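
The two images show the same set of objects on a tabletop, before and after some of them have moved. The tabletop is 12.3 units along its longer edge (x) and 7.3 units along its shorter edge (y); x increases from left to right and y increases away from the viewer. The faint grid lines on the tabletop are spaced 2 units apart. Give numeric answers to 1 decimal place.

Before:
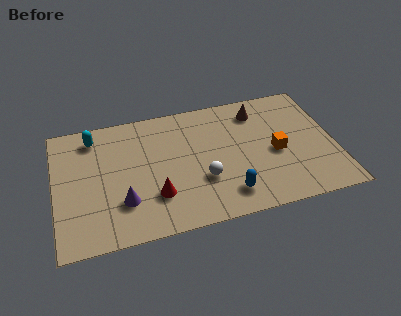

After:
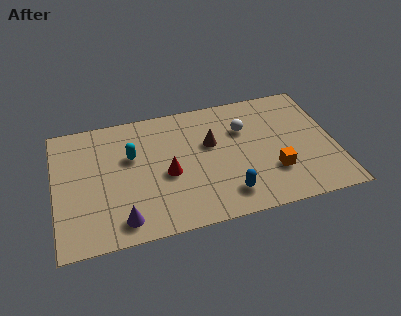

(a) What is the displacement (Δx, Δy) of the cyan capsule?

(1.6, -1.5)

The cyan capsule started near (1.8, 6.1) and ended near (3.4, 4.6).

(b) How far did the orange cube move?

1.1

From (9.7, 3.3) to (9.5, 2.2), the orange cube covered √(0.2² + 1.1²) ≈ 1.1 units.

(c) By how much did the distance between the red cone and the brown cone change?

-3.7

They were about 6.1 units apart before and 2.4 after — 3.7 units closer together.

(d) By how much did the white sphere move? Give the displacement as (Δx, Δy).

(2.0, 2.5)

The white sphere was at about (6.4, 2.5) and moved to about (8.4, 5.0).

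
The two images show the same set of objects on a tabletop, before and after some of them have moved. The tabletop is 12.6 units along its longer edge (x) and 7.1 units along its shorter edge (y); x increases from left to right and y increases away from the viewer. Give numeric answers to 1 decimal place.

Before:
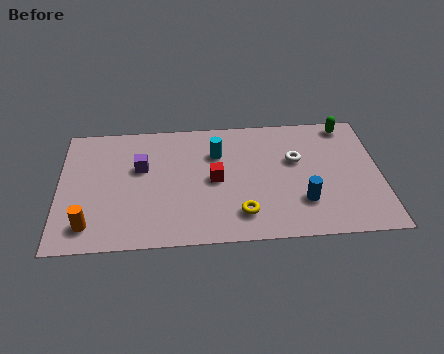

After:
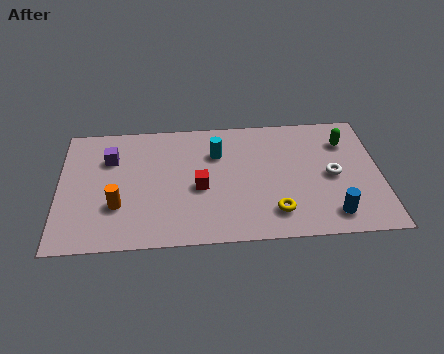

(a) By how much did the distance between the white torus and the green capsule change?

-0.8

Before: roughly 2.8 units apart; after: 2.0. That's 0.8 units closer together.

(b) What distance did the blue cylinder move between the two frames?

1.4

The blue cylinder was near (9.5, 2.0) before and (10.6, 1.2) after, so it travelled √(1.1² + 0.8²) ≈ 1.4 units.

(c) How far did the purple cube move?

1.3

The purple cube was near (3.2, 4.4) before and (2.0, 5.0) after, so it travelled √(1.2² + 0.6²) ≈ 1.3 units.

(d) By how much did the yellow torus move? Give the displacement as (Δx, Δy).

(1.3, 0.0)

The yellow torus started near (7.1, 1.5) and ended near (8.4, 1.5).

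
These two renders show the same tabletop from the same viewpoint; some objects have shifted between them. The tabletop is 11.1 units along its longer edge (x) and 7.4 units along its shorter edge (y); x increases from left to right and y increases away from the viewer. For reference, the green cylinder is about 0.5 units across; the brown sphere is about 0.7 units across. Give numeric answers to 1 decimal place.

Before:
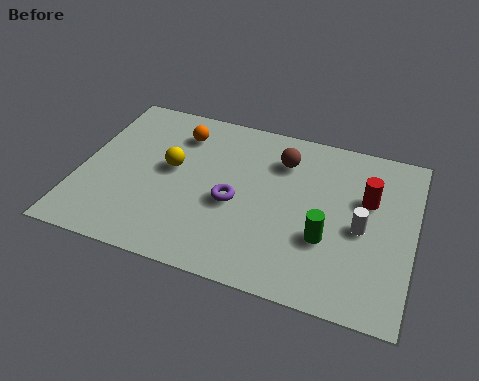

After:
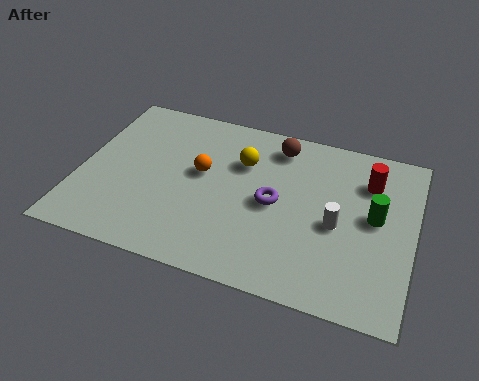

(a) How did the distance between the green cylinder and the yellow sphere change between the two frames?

-0.9

They were about 5.5 units apart before and 4.6 after — 0.9 units closer together.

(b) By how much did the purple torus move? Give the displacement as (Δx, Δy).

(1.3, 0.4)

The purple torus started near (5.2, 3.2) and ended near (6.5, 3.6).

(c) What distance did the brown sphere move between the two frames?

0.6

The brown sphere was near (6.6, 5.6) before and (6.4, 6.2) after, so it travelled √(0.2² + 0.6²) ≈ 0.6 units.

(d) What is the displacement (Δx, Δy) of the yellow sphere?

(2.3, 1.0)

The yellow sphere started near (3.0, 4.1) and ended near (5.3, 5.1).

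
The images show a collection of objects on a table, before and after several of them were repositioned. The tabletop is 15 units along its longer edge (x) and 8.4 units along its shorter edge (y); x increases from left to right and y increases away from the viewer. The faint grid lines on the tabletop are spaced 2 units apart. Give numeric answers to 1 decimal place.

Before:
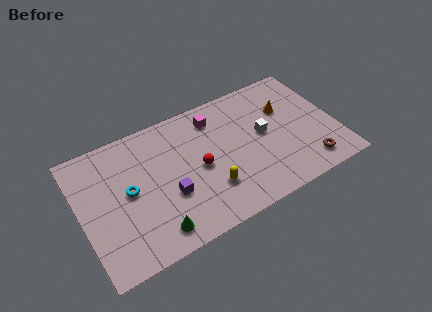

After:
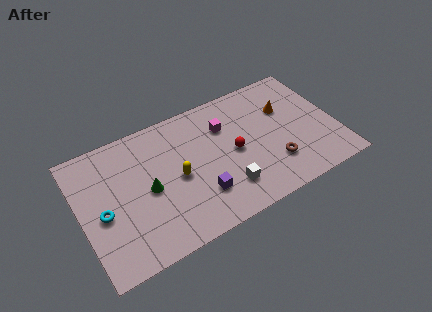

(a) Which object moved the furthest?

the white cube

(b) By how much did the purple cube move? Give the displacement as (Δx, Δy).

(1.7, -0.8)

From the two frames, the purple cube sits at roughly (5.0, 3.1) before and (6.7, 2.3) after.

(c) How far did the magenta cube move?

0.9

The magenta cube was near (8.2, 6.8) before and (8.7, 6.0) after, so it travelled √(0.5² + 0.8²) ≈ 0.9 units.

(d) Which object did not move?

the orange cone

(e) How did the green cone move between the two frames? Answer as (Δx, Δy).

(0.0, 2.7)

The green cone started near (3.9, 1.3) and ended near (3.9, 4.0).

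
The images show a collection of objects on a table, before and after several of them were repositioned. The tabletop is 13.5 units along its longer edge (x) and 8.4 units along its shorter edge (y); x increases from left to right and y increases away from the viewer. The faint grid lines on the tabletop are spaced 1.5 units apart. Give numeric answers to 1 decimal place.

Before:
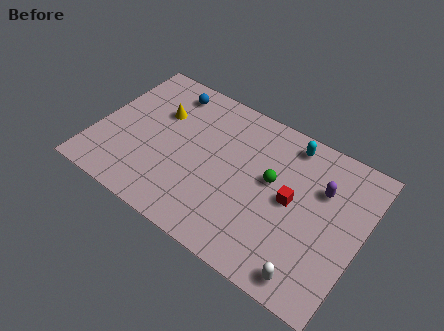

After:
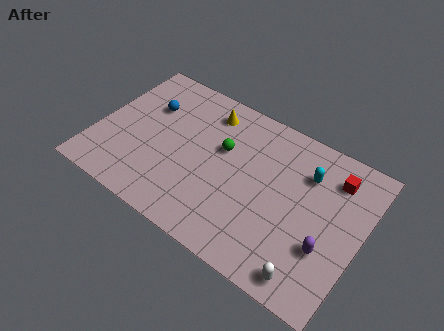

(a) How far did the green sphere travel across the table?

2.6

The green sphere moved from about (8.9, 4.8) to (6.3, 5.2), a distance of √(2.6² + 0.4²) ≈ 2.6.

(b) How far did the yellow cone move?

2.6

The yellow cone was near (2.9, 5.6) before and (5.2, 6.9) after, so it travelled √(2.3² + 1.3²) ≈ 2.6 units.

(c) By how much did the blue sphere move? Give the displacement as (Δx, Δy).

(-0.8, -1.4)

The blue sphere was at about (3.1, 7.1) and moved to about (2.3, 5.7).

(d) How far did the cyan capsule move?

1.6

The cyan capsule moved from about (9.4, 7.3) to (10.5, 6.1), a distance of √(1.1² + 1.2²) ≈ 1.6.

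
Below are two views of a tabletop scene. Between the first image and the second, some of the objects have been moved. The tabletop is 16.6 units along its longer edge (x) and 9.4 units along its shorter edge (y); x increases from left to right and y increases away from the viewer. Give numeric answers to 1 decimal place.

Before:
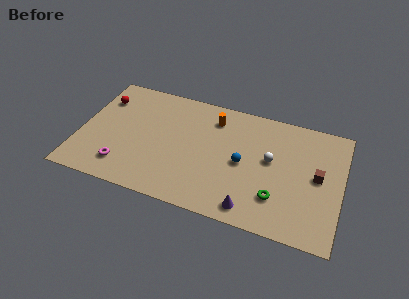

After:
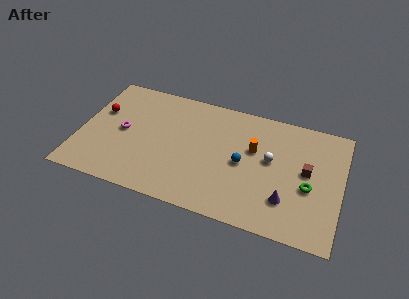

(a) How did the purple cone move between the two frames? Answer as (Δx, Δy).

(2.1, 1.3)

The purple cone was at about (11.2, 1.2) and moved to about (13.3, 2.5).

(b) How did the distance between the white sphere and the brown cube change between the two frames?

-0.7

They were about 3.0 units apart before and 2.3 after — 0.7 units closer together.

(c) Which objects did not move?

the white sphere and the blue sphere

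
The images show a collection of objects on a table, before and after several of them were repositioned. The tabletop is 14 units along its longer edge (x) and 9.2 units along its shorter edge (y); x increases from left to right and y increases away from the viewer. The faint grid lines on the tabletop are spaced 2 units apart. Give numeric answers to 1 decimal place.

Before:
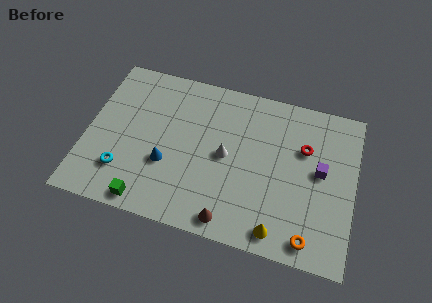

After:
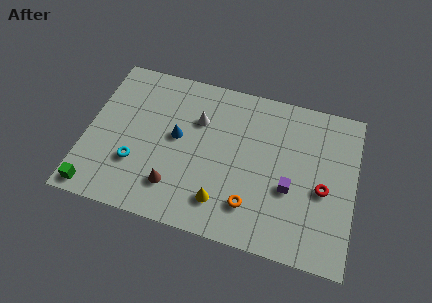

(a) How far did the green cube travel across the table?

2.7

The green cube was near (3.5, 0.9) before and (0.8, 0.9) after, so it travelled √(2.7² + 0.0²) ≈ 2.7 units.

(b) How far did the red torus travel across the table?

2.4

From (11.3, 6.1) to (12.4, 4.0), the red torus covered √(1.1² + 2.1²) ≈ 2.4 units.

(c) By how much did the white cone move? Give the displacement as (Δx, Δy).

(-1.6, 1.7)

From the two frames, the white cone sits at roughly (7.3, 4.6) before and (5.7, 6.3) after.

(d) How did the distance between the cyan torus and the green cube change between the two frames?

+0.8

The distance was about 2.0 in the first image and 2.8 in the second, so they moved 0.8 units further apart.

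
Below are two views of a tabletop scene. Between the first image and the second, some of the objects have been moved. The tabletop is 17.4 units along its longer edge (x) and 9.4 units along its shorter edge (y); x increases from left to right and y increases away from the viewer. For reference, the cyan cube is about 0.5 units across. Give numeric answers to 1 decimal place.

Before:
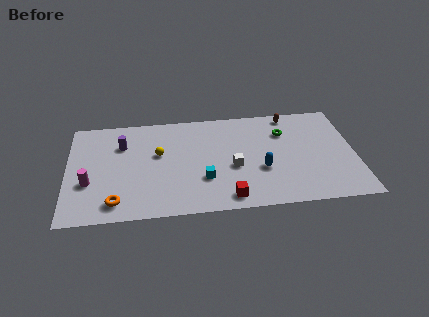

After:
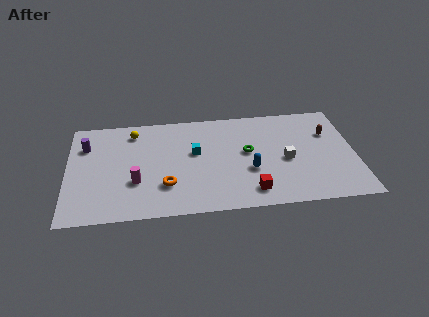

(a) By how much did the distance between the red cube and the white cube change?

+0.7

The distance was about 2.7 in the first image and 3.4 in the second, so they moved 0.7 units further apart.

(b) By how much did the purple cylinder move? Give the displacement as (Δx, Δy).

(-2.2, 0.1)

From the two frames, the purple cylinder sits at roughly (3.3, 6.7) before and (1.1, 6.8) after.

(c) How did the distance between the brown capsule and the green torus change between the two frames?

+3.5

Before: roughly 1.6 units apart; after: 5.1. That's 3.5 units further apart.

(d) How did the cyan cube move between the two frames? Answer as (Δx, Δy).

(-0.5, 2.5)

The cyan cube was at about (8.2, 3.0) and moved to about (7.7, 5.5).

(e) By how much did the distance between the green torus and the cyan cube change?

-3.1

They were about 6.3 units apart before and 3.2 after — 3.1 units closer together.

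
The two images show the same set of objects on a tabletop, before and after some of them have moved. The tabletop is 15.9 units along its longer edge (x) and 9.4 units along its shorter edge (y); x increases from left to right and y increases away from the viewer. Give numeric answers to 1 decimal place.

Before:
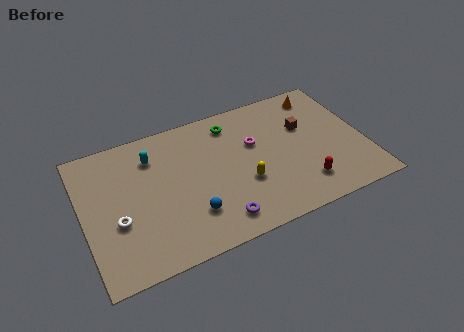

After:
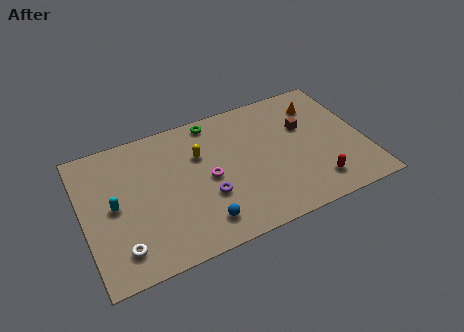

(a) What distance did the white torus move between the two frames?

1.8

The white torus was near (1.8, 3.6) before and (1.8, 1.8) after, so it travelled √(0.0² + 1.8²) ≈ 1.8 units.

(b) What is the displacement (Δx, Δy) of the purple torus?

(-0.4, 1.8)

The purple torus started near (7.2, 1.5) and ended near (6.8, 3.3).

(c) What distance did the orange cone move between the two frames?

0.7

The orange cone moved from about (13.9, 8.0) to (13.7, 7.3), a distance of √(0.2² + 0.7²) ≈ 0.7.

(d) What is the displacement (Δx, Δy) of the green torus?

(-1.0, 0.6)

The green torus started near (8.7, 7.8) and ended near (7.7, 8.4).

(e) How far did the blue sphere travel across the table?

0.9

From (5.8, 2.5) to (6.3, 1.7), the blue sphere covered √(0.5² + 0.8²) ≈ 0.9 units.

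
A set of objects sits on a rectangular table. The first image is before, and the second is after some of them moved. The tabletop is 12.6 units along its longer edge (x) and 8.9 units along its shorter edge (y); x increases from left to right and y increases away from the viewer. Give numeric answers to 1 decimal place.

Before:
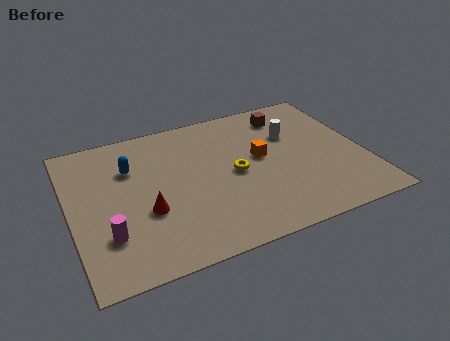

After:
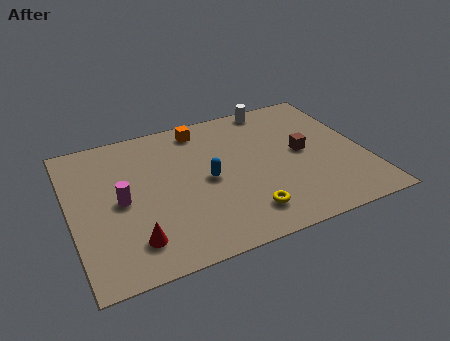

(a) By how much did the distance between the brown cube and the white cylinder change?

+2.2

The distance was about 1.4 in the first image and 3.6 in the second, so they moved 2.2 units further apart.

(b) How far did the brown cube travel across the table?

2.7

From (9.7, 7.3) to (10.0, 4.6), the brown cube covered √(0.3² + 2.7²) ≈ 2.7 units.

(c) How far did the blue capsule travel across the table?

3.6

The blue capsule was near (2.7, 6.2) before and (5.8, 4.3) after, so it travelled √(3.1² + 1.9²) ≈ 3.6 units.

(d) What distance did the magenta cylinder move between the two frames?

1.9

From (1.4, 2.5) to (2.1, 4.3), the magenta cylinder covered √(0.7² + 1.8²) ≈ 1.9 units.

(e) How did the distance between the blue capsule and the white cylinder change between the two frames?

-1.9

The distance was about 7.0 in the first image and 5.1 in the second, so they moved 1.9 units closer together.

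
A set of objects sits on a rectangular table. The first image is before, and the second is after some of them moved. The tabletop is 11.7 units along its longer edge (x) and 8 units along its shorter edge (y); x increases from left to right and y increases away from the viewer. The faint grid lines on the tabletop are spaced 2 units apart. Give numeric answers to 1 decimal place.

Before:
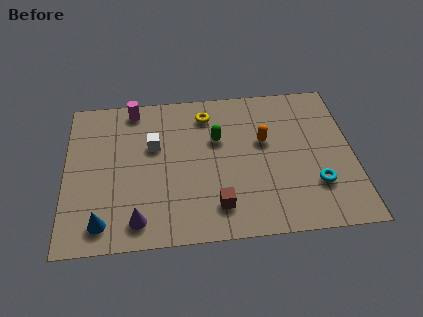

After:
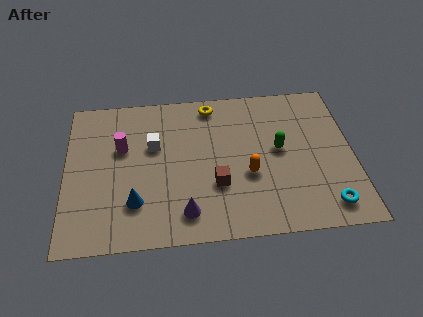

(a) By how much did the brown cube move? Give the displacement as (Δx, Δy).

(0.0, 1.1)

The brown cube was at about (6.1, 1.6) and moved to about (6.1, 2.7).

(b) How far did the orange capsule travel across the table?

1.8

The orange capsule was near (8.1, 4.8) before and (7.4, 3.1) after, so it travelled √(0.7² + 1.7²) ≈ 1.8 units.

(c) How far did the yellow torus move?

0.5

From (5.8, 6.5) to (6.0, 7.0), the yellow torus covered √(0.2² + 0.5²) ≈ 0.5 units.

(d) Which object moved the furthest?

the green capsule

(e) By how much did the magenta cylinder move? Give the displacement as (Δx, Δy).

(-0.5, -2.1)

The magenta cylinder was at about (2.8, 7.1) and moved to about (2.3, 5.0).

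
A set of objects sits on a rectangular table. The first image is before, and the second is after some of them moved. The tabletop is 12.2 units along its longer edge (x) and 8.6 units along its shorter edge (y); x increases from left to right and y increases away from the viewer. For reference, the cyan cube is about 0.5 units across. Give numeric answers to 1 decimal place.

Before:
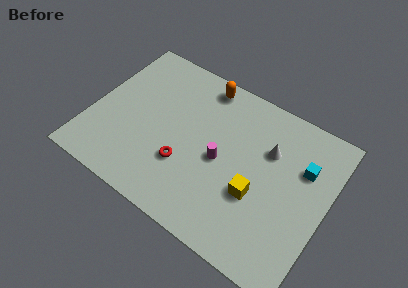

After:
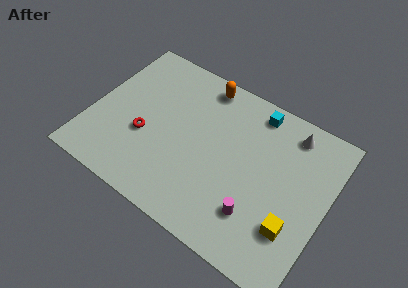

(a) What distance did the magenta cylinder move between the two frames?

2.8

The magenta cylinder moved from about (6.8, 4.0) to (9.0, 2.2), a distance of √(2.2² + 1.8²) ≈ 2.8.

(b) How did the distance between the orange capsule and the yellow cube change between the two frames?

+1.9

The distance was about 5.7 in the first image and 7.6 in the second, so they moved 1.9 units further apart.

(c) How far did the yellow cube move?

2.1

The yellow cube was near (8.8, 3.2) before and (10.8, 2.5) after, so it travelled √(2.0² + 0.7²) ≈ 2.1 units.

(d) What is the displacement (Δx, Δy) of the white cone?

(0.9, 1.5)

The white cone was at about (9.0, 5.8) and moved to about (9.9, 7.3).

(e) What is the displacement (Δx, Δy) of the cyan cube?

(-2.8, 1.7)

The cyan cube was at about (10.8, 5.8) and moved to about (8.0, 7.5).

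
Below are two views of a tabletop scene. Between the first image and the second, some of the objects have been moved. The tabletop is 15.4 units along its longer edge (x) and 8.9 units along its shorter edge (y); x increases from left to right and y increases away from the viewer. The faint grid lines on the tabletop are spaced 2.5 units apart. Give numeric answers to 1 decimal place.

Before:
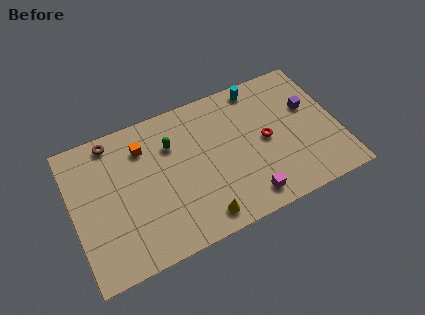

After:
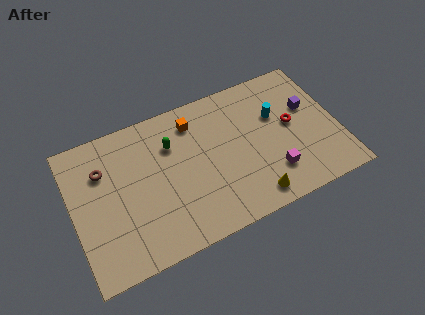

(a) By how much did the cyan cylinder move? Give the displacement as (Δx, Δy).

(0.8, -2.2)

From the two frames, the cyan cylinder sits at roughly (11.2, 7.9) before and (12.0, 5.7) after.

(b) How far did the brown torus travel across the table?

1.7

The brown torus moved from about (2.6, 7.9) to (1.9, 6.3), a distance of √(0.7² + 1.6²) ≈ 1.7.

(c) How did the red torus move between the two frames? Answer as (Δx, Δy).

(1.6, 0.4)

The red torus was at about (11.2, 4.4) and moved to about (12.8, 4.8).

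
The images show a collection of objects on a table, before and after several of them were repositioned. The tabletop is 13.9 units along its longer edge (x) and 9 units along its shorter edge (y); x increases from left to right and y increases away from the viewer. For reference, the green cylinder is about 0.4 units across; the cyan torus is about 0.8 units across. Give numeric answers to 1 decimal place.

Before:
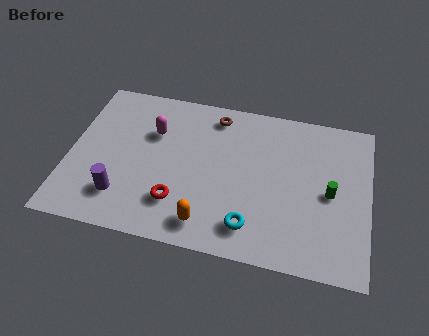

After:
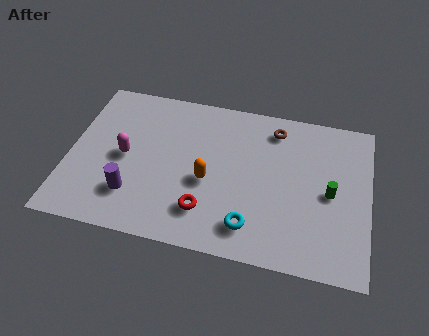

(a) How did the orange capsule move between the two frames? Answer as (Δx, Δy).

(-0.1, 2.4)

The orange capsule started near (6.6, 1.4) and ended near (6.5, 3.8).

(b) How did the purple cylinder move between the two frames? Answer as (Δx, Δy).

(0.5, 0.2)

The purple cylinder was at about (2.6, 2.1) and moved to about (3.1, 2.3).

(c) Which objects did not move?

the green cylinder and the cyan torus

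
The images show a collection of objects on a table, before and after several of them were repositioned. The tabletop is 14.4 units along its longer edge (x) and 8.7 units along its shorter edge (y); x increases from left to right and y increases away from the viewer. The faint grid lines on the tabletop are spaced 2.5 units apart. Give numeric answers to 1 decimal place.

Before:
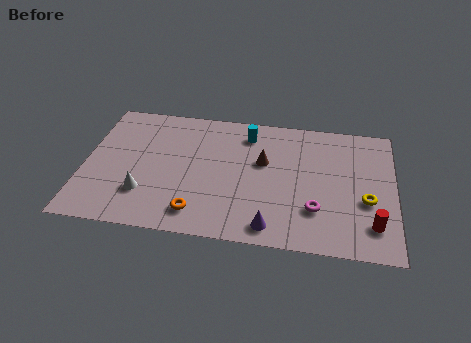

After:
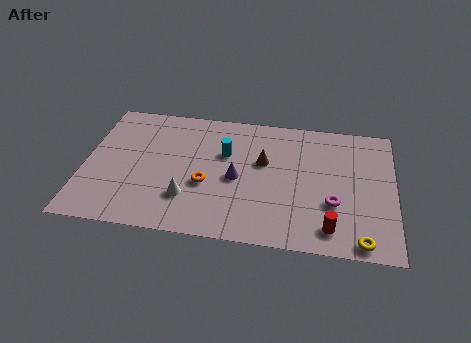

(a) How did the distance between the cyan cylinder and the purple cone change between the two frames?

-4.4

They were about 6.1 units apart before and 1.7 after — 4.4 units closer together.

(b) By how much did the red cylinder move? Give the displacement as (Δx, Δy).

(-1.9, -0.5)

The red cylinder started near (13.4, 1.9) and ended near (11.5, 1.4).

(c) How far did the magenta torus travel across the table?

0.9

The magenta torus was near (10.8, 2.5) before and (11.6, 3.0) after, so it travelled √(0.8² + 0.5²) ≈ 0.9 units.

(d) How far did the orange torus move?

1.9

The orange torus moved from about (5.4, 1.5) to (5.7, 3.4), a distance of √(0.3² + 1.9²) ≈ 1.9.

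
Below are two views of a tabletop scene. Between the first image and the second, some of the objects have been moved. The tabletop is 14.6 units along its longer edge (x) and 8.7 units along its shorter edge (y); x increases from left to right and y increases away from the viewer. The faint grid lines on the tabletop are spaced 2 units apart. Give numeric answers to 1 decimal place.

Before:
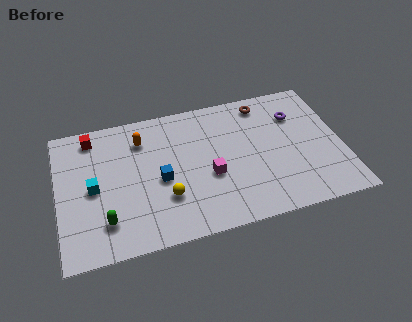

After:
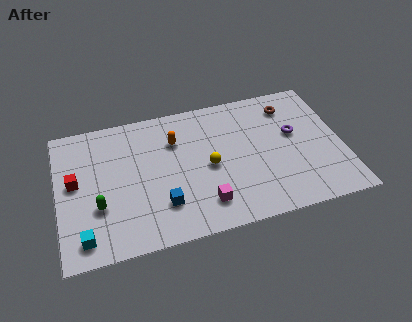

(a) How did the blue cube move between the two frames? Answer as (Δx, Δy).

(0.0, -1.6)

The blue cube was at about (5.2, 3.9) and moved to about (5.2, 2.3).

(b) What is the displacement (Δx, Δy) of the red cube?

(-1.0, -2.7)

From the two frames, the red cube sits at roughly (1.9, 7.5) before and (0.9, 4.8) after.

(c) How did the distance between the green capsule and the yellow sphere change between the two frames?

+2.6

The distance was about 3.2 in the first image and 5.8 in the second, so they moved 2.6 units further apart.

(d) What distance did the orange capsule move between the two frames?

1.8

The orange capsule was near (4.4, 6.7) before and (6.1, 6.2) after, so it travelled √(1.7² + 0.5²) ≈ 1.8 units.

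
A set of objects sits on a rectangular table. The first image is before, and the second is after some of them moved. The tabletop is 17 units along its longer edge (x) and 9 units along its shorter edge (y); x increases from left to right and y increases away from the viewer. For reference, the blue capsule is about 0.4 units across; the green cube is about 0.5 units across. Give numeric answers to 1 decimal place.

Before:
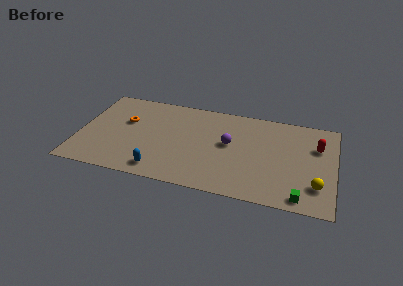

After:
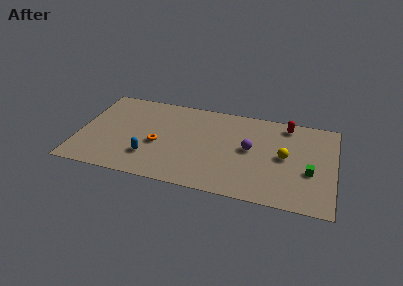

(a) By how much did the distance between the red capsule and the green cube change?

-0.6

Before: roughly 5.2 units apart; after: 4.6. That's 0.6 units closer together.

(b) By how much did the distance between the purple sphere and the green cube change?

-2.1

Before: roughly 6.3 units apart; after: 4.2. That's 2.1 units closer together.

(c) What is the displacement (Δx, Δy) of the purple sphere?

(1.4, -0.2)

From the two frames, the purple sphere sits at roughly (10.0, 5.0) before and (11.4, 4.8) after.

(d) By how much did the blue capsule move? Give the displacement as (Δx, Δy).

(-0.8, 1.1)

The blue capsule started near (5.6, 1.3) and ended near (4.8, 2.4).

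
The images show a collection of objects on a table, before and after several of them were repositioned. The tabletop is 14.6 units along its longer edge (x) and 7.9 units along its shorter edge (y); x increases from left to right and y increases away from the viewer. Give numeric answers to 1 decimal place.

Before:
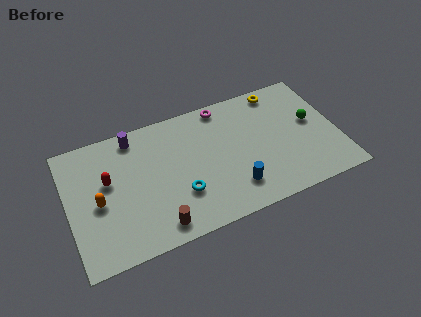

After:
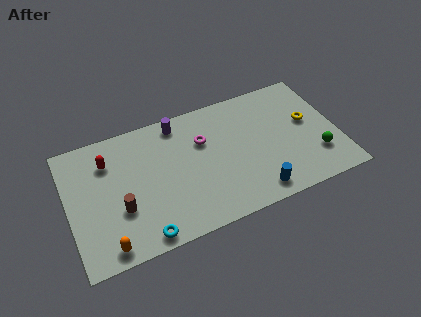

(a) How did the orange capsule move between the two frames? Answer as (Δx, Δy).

(0.2, -2.7)

From the two frames, the orange capsule sits at roughly (1.6, 3.6) before and (1.8, 0.9) after.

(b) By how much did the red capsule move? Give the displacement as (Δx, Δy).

(0.1, 1.2)

From the two frames, the red capsule sits at roughly (2.2, 4.7) before and (2.3, 5.9) after.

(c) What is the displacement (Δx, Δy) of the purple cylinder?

(2.4, 0.0)

The purple cylinder was at about (3.8, 6.9) and moved to about (6.2, 6.9).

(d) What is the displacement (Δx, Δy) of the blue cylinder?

(1.1, -0.7)

The blue cylinder was at about (8.7, 1.8) and moved to about (9.8, 1.1).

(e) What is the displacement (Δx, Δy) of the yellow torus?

(1.3, -2.5)

The yellow torus was at about (11.8, 7.0) and moved to about (13.1, 4.5).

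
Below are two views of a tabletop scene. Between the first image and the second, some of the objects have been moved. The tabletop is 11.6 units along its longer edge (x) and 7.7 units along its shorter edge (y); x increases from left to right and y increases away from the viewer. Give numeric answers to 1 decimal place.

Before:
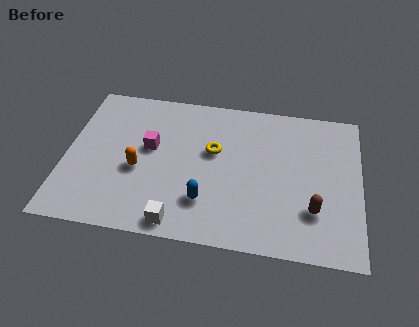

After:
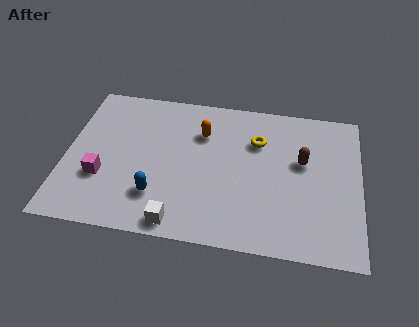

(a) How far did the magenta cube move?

2.5

The magenta cube was near (3.3, 4.4) before and (1.5, 2.6) after, so it travelled √(1.8² + 1.8²) ≈ 2.5 units.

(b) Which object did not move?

the white cube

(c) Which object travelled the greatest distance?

the orange capsule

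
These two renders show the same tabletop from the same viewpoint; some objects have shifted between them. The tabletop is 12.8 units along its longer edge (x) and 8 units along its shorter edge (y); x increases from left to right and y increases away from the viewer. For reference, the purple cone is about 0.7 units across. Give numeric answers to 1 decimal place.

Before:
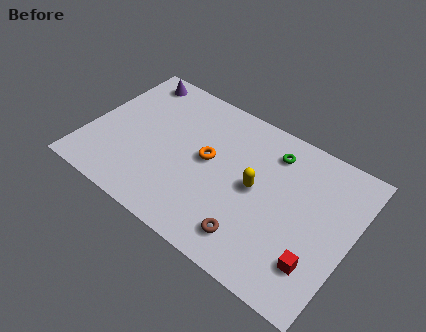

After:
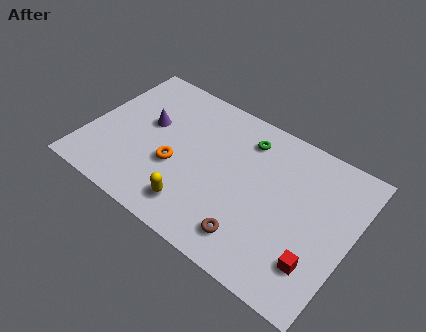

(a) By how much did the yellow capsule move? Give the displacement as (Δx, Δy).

(-2.5, -2.6)

From the two frames, the yellow capsule sits at roughly (8.2, 4.1) before and (5.7, 1.5) after.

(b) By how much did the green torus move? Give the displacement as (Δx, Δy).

(-1.3, 0.0)

From the two frames, the green torus sits at roughly (8.6, 6.4) before and (7.3, 6.4) after.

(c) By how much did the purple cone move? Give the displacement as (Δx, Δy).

(1.2, -2.3)

From the two frames, the purple cone sits at roughly (1.5, 7.0) before and (2.7, 4.7) after.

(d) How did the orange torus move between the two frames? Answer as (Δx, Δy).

(-1.4, -1.2)

From the two frames, the orange torus sits at roughly (5.8, 4.3) before and (4.4, 3.1) after.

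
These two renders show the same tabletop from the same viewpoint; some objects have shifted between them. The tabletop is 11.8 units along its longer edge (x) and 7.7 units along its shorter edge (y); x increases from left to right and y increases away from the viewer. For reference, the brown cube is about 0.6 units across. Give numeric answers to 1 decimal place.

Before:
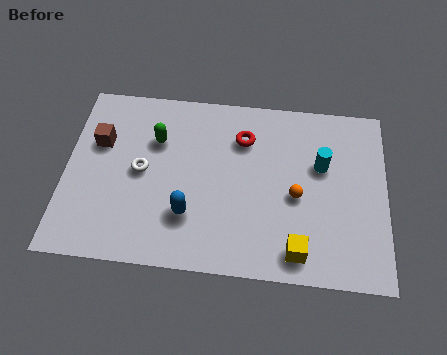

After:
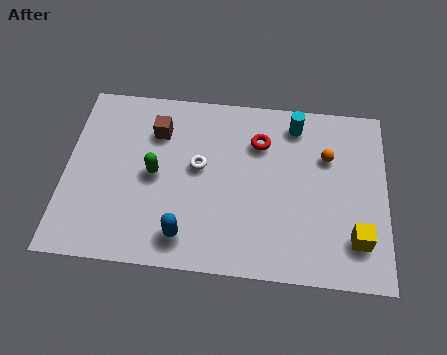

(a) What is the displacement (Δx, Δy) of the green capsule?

(0.0, -1.5)

The green capsule started near (3.3, 5.3) and ended near (3.3, 3.8).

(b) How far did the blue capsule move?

0.9

The blue capsule was near (4.6, 2.2) before and (4.5, 1.3) after, so it travelled √(0.1² + 0.9²) ≈ 0.9 units.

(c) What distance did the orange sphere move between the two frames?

2.1

The orange sphere moved from about (8.5, 3.4) to (9.6, 5.2), a distance of √(1.1² + 1.8²) ≈ 2.1.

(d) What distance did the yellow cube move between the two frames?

2.2

The yellow cube was near (8.6, 1.1) before and (10.7, 1.8) after, so it travelled √(2.1² + 0.7²) ≈ 2.2 units.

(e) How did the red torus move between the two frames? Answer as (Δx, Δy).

(0.6, -0.1)

From the two frames, the red torus sits at roughly (6.5, 5.7) before and (7.1, 5.6) after.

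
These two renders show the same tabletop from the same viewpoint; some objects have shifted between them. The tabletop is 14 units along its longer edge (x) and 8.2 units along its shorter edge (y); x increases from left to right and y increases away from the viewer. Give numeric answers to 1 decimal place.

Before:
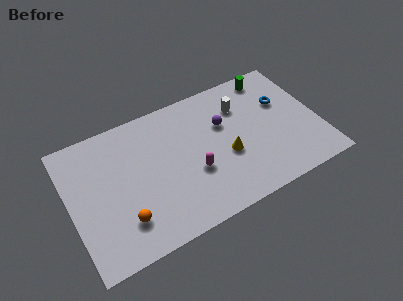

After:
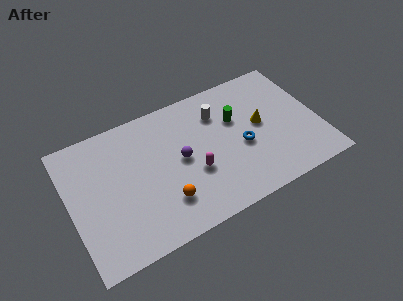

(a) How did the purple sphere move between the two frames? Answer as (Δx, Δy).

(-2.6, -1.1)

From the two frames, the purple sphere sits at roughly (8.8, 5.3) before and (6.2, 4.2) after.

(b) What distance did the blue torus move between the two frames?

3.2

From (12.2, 5.3) to (9.6, 3.5), the blue torus covered √(2.6² + 1.8²) ≈ 3.2 units.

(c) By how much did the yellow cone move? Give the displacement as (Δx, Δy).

(2.1, 1.1)

From the two frames, the yellow cone sits at roughly (8.7, 3.3) before and (10.8, 4.4) after.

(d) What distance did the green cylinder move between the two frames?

3.0

The green cylinder was near (11.8, 7.2) before and (9.5, 5.3) after, so it travelled √(2.3² + 1.9²) ≈ 3.0 units.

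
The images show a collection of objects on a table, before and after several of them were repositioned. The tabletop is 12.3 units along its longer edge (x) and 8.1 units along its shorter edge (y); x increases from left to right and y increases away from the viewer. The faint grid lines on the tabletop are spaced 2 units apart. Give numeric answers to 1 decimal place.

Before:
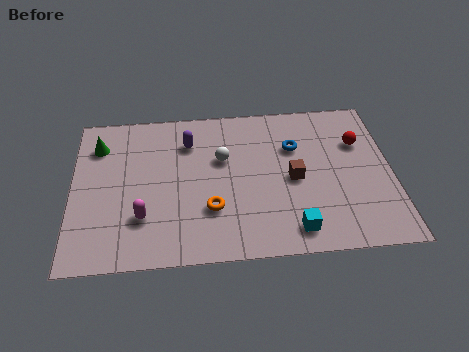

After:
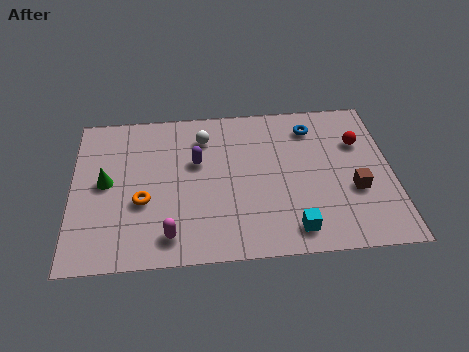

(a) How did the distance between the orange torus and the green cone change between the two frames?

-3.9

Before: roughly 5.7 units apart; after: 1.8. That's 3.9 units closer together.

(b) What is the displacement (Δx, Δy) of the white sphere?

(-0.7, 1.2)

From the two frames, the white sphere sits at roughly (5.8, 5.1) before and (5.1, 6.3) after.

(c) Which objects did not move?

the cyan cube and the red sphere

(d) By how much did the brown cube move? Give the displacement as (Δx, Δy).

(2.3, -0.8)

From the two frames, the brown cube sits at roughly (8.5, 3.8) before and (10.8, 3.0) after.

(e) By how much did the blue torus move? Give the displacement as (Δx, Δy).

(0.7, 1.0)

The blue torus started near (8.6, 5.5) and ended near (9.3, 6.5).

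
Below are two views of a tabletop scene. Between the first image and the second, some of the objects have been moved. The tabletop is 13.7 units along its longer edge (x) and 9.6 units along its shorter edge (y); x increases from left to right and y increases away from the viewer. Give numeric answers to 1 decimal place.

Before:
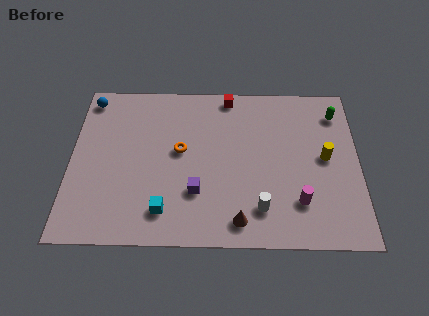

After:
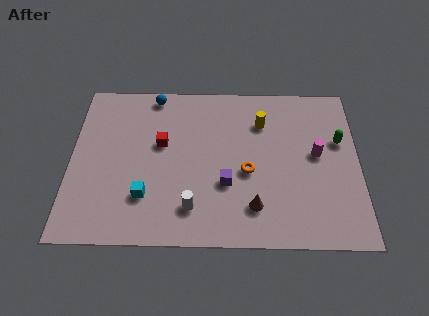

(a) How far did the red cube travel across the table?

4.4

The red cube was near (7.5, 8.7) before and (4.3, 5.7) after, so it travelled √(3.2² + 3.0²) ≈ 4.4 units.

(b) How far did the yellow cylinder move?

3.7

From (12.1, 5.0) to (9.1, 7.1), the yellow cylinder covered √(3.0² + 2.1²) ≈ 3.7 units.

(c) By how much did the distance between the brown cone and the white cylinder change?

+1.7

The distance was about 1.2 in the first image and 2.9 in the second, so they moved 1.7 units further apart.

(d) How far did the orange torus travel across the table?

3.4

The orange torus moved from about (5.2, 5.3) to (8.4, 4.1), a distance of √(3.2² + 1.2²) ≈ 3.4.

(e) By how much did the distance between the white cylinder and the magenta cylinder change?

+4.9

The distance was about 1.8 in the first image and 6.7 in the second, so they moved 4.9 units further apart.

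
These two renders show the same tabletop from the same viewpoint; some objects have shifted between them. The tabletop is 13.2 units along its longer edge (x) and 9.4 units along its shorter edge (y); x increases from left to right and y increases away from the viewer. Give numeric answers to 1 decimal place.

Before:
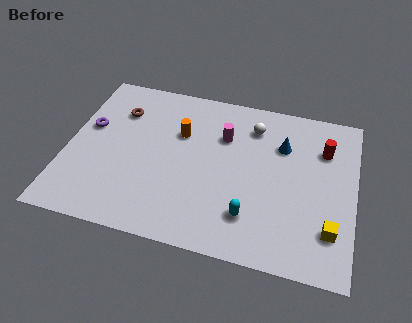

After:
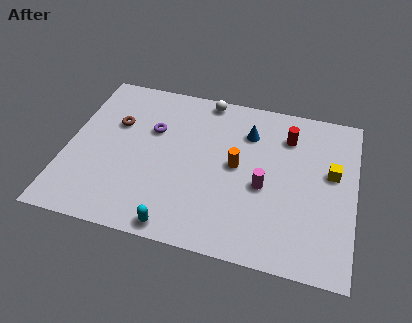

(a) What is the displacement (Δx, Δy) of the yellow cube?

(-0.1, 3.2)

The yellow cube was at about (12.2, 2.3) and moved to about (12.1, 5.5).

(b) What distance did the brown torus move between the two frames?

0.8

From (2.2, 6.9) to (2.1, 6.1), the brown torus covered √(0.1² + 0.8²) ≈ 0.8 units.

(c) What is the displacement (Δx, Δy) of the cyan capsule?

(-3.2, -1.4)

From the two frames, the cyan capsule sits at roughly (8.6, 2.2) before and (5.4, 0.8) after.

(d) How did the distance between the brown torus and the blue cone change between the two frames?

-1.4

Before: roughly 7.6 units apart; after: 6.2. That's 1.4 units closer together.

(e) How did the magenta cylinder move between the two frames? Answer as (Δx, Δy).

(2.0, -2.5)

The magenta cylinder started near (7.1, 6.5) and ended near (9.1, 4.0).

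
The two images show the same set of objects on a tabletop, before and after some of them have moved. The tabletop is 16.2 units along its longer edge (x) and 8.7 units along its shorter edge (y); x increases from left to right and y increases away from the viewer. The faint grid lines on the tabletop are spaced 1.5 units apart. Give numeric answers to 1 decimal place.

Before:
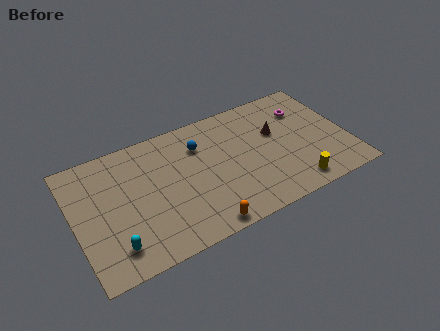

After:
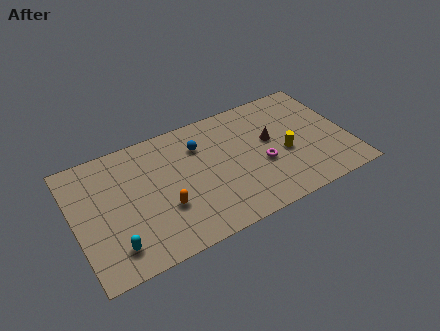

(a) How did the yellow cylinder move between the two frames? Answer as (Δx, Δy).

(-0.2, 2.5)

The yellow cylinder was at about (12.6, 1.2) and moved to about (12.4, 3.7).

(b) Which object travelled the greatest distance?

the magenta torus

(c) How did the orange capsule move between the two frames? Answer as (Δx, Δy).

(-1.9, 2.2)

The orange capsule was at about (7.0, 0.8) and moved to about (5.1, 3.0).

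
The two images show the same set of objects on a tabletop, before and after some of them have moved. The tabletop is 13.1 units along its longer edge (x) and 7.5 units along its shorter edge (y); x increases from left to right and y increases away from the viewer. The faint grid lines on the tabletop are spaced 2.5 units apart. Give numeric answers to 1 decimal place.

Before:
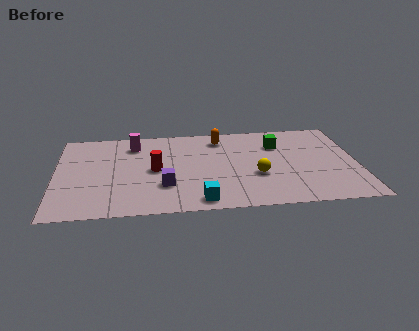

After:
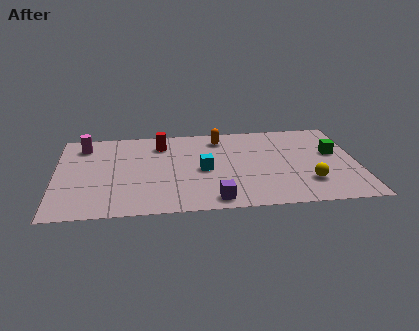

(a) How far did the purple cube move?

2.5

The purple cube was near (4.7, 2.3) before and (6.8, 0.9) after, so it travelled √(2.1² + 1.4²) ≈ 2.5 units.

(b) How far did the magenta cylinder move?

2.2

The magenta cylinder moved from about (3.4, 6.0) to (1.2, 6.1), a distance of √(2.2² + 0.1²) ≈ 2.2.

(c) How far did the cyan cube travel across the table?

2.6

The cyan cube was near (6.2, 0.9) before and (6.4, 3.5) after, so it travelled √(0.2² + 2.6²) ≈ 2.6 units.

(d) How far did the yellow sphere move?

2.3

The yellow sphere moved from about (8.7, 2.8) to (10.9, 2.0), a distance of √(2.2² + 0.8²) ≈ 2.3.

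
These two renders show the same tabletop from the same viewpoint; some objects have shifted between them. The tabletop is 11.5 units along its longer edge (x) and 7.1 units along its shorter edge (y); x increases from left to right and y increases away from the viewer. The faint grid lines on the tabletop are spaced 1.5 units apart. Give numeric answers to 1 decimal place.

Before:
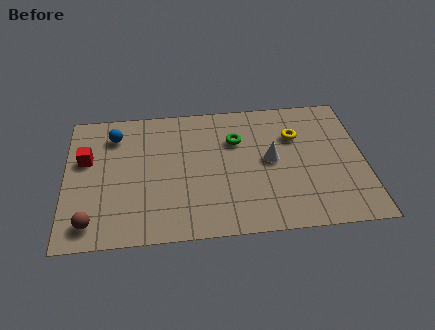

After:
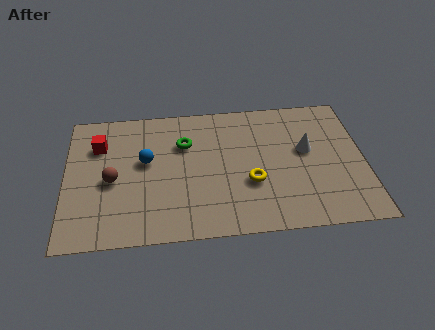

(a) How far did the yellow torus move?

2.9

The yellow torus was near (8.9, 4.9) before and (7.1, 2.6) after, so it travelled √(1.8² + 2.3²) ≈ 2.9 units.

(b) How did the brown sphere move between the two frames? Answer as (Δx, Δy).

(0.8, 2.1)

The brown sphere was at about (1.0, 1.1) and moved to about (1.8, 3.2).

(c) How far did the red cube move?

0.9

The red cube was near (0.8, 4.4) before and (1.3, 5.1) after, so it travelled √(0.5² + 0.7²) ≈ 0.9 units.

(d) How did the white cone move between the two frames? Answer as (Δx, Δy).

(1.4, 0.4)

The white cone was at about (7.9, 3.7) and moved to about (9.3, 4.1).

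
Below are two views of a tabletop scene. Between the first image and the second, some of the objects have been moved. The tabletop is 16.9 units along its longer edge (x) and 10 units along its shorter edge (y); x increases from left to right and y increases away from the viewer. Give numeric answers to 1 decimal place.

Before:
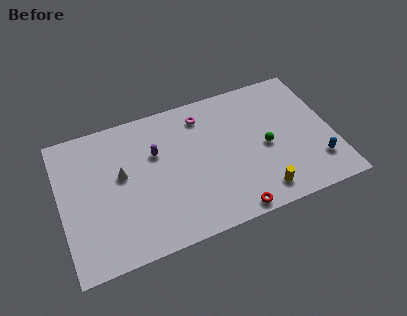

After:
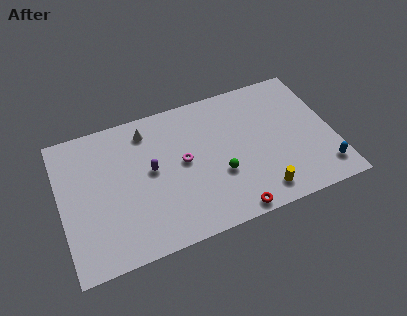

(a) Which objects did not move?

the red torus and the yellow cylinder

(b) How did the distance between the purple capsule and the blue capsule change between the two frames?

+0.5

Before: roughly 10.5 units apart; after: 11.0. That's 0.5 units further apart.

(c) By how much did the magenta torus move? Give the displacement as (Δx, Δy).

(-1.5, -2.9)

The magenta torus was at about (9.1, 8.2) and moved to about (7.6, 5.3).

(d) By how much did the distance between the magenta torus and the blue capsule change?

+0.3

They were about 8.8 units apart before and 9.1 after — 0.3 units further apart.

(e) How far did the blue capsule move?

0.7

The blue capsule moved from about (15.7, 2.4) to (16.0, 1.8), a distance of √(0.3² + 0.6²) ≈ 0.7.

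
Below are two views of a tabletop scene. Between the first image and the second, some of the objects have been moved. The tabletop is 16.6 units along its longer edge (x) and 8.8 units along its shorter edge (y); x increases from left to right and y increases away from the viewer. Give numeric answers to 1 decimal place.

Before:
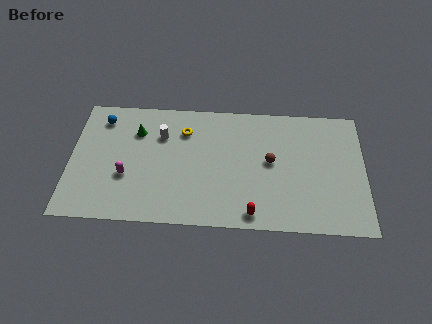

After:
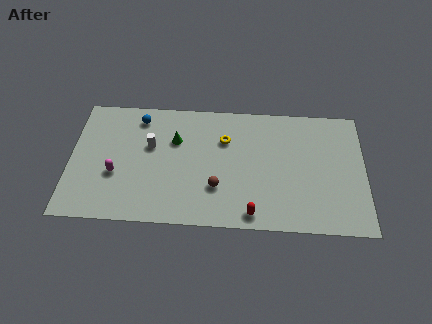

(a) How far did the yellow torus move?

2.4

From (6.4, 6.6) to (8.7, 6.1), the yellow torus covered √(2.3² + 0.5²) ≈ 2.4 units.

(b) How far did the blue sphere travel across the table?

2.1

The blue sphere moved from about (1.7, 7.2) to (3.8, 7.4), a distance of √(2.1² + 0.2²) ≈ 2.1.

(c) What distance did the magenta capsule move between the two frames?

0.6

From (3.2, 3.2) to (2.6, 3.3), the magenta capsule covered √(0.6² + 0.1²) ≈ 0.6 units.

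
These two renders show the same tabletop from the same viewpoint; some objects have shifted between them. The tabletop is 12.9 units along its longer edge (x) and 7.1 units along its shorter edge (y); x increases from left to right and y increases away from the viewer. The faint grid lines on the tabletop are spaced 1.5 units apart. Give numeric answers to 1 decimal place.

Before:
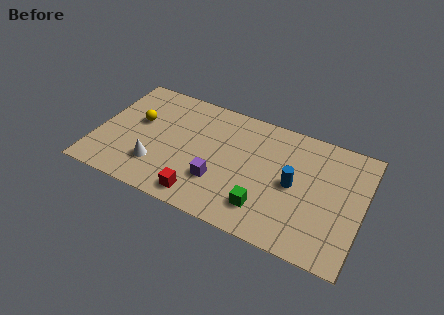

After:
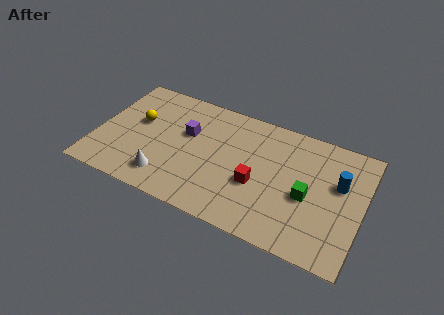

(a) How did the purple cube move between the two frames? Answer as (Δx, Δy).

(-1.8, 2.2)

From the two frames, the purple cube sits at roughly (6.1, 2.2) before and (4.3, 4.4) after.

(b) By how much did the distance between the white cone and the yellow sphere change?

+0.7

The distance was about 2.6 in the first image and 3.3 in the second, so they moved 0.7 units further apart.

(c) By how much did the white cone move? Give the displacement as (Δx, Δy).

(0.5, -0.5)

From the two frames, the white cone sits at roughly (3.1, 1.9) before and (3.6, 1.4) after.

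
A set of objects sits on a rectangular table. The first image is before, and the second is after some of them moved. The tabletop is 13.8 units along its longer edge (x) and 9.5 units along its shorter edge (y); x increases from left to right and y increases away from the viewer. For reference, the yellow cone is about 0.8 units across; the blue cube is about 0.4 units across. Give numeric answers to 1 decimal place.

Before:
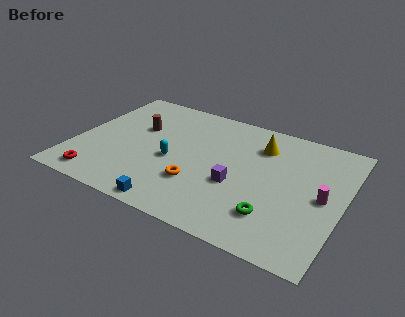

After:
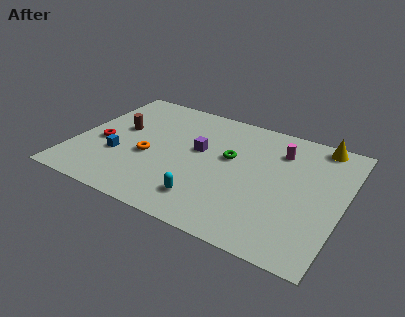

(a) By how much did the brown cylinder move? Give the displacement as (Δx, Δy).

(-0.9, -0.5)

The brown cylinder started near (3.0, 6.0) and ended near (2.1, 5.5).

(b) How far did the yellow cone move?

3.2

The yellow cone moved from about (9.3, 7.2) to (12.2, 8.6), a distance of √(2.9² + 1.4²) ≈ 3.2.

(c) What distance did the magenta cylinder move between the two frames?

3.6

The magenta cylinder was near (12.8, 4.6) before and (10.3, 7.2) after, so it travelled √(2.5² + 2.6²) ≈ 3.6 units.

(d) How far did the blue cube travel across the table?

4.1

The blue cube moved from about (5.7, 0.8) to (2.4, 3.3), a distance of √(3.3² + 2.5²) ≈ 4.1.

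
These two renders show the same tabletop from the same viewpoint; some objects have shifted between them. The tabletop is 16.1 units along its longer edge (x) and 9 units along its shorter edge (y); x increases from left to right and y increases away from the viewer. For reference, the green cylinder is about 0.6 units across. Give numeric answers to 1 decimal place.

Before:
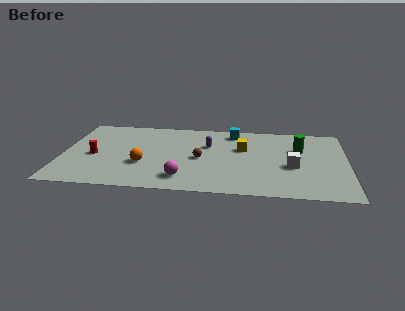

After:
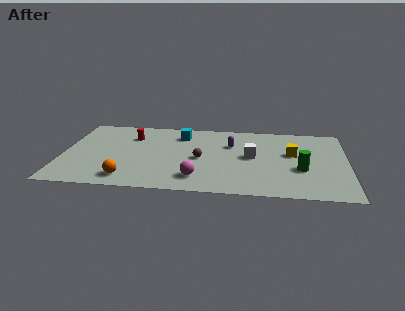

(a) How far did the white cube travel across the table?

2.5

The white cube moved from about (13.0, 3.7) to (10.7, 4.7), a distance of √(2.3² + 1.0²) ≈ 2.5.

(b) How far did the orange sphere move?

2.0

From (4.6, 3.2) to (3.8, 1.4), the orange sphere covered √(0.8² + 1.8²) ≈ 2.0 units.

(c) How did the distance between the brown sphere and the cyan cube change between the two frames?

-0.8

The distance was about 3.9 in the first image and 3.1 in the second, so they moved 0.8 units closer together.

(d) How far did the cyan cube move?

3.1

From (9.6, 7.7) to (6.6, 7.1), the cyan cube covered √(3.0² + 0.6²) ≈ 3.1 units.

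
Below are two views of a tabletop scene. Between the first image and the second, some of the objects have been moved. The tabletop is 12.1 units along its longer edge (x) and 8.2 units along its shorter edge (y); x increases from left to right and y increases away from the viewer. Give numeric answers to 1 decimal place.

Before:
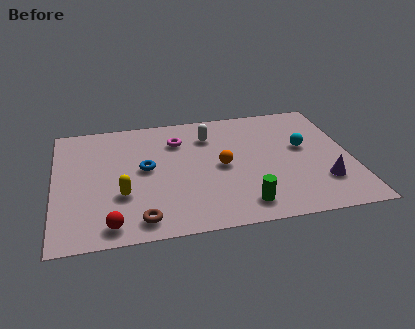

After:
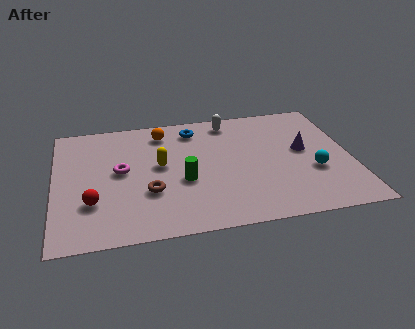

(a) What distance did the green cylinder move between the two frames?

3.0

The green cylinder was near (7.5, 1.3) before and (5.2, 3.3) after, so it travelled √(2.3² + 2.0²) ≈ 3.0 units.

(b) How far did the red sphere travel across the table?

1.7

The red sphere moved from about (2.2, 1.0) to (1.5, 2.5), a distance of √(0.7² + 1.5²) ≈ 1.7.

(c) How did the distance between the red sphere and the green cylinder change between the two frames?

-1.5

The distance was about 5.3 in the first image and 3.8 in the second, so they moved 1.5 units closer together.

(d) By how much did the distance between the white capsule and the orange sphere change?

+0.6

Before: roughly 2.2 units apart; after: 2.8. That's 0.6 units further apart.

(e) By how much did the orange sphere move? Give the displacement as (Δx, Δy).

(-2.3, 2.8)

From the two frames, the orange sphere sits at roughly (6.8, 4.0) before and (4.5, 6.8) after.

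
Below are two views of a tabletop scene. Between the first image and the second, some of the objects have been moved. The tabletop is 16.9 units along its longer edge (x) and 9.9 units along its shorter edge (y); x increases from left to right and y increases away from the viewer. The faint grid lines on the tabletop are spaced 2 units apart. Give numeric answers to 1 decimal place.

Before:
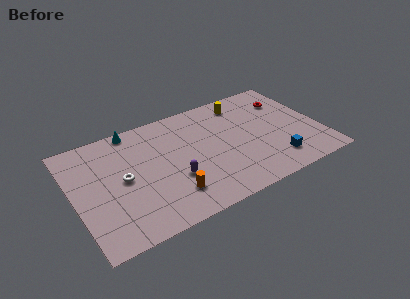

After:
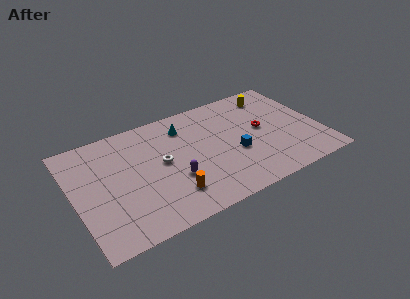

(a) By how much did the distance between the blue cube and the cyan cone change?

-6.5

The distance was about 11.4 in the first image and 4.9 in the second, so they moved 6.5 units closer together.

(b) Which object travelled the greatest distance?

the cyan cone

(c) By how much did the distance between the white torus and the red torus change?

-5.0

They were about 12.0 units apart before and 7.0 after — 5.0 units closer together.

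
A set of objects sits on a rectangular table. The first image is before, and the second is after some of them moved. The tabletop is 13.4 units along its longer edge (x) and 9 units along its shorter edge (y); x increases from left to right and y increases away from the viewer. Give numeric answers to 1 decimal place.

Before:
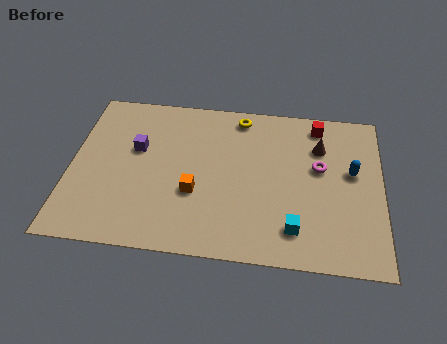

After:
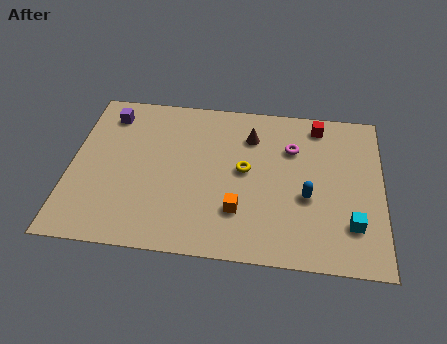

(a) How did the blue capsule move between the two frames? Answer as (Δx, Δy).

(-1.9, -1.6)

The blue capsule was at about (12.1, 5.2) and moved to about (10.2, 3.6).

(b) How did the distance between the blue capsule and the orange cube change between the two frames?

-3.9

They were about 7.0 units apart before and 3.1 after — 3.9 units closer together.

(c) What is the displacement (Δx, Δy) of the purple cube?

(-1.3, 1.9)

The purple cube started near (2.8, 5.5) and ended near (1.5, 7.4).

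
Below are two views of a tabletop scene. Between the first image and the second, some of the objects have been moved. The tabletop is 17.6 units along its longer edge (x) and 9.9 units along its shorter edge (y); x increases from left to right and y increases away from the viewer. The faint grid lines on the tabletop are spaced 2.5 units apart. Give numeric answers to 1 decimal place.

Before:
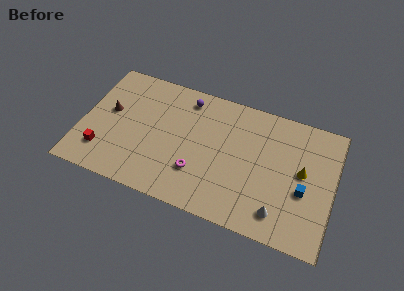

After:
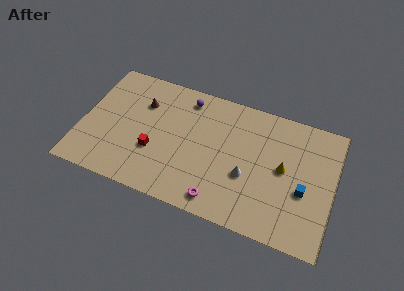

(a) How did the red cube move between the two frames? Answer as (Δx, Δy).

(3.5, 1.2)

The red cube was at about (1.7, 2.3) and moved to about (5.2, 3.5).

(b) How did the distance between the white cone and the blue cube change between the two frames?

+1.2

Before: roughly 2.7 units apart; after: 3.9. That's 1.2 units further apart.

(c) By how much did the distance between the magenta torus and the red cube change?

-1.3

They were about 6.6 units apart before and 5.3 after — 1.3 units closer together.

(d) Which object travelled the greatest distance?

the red cube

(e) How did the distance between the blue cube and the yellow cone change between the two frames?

+0.5

The distance was about 1.4 in the first image and 1.9 in the second, so they moved 0.5 units further apart.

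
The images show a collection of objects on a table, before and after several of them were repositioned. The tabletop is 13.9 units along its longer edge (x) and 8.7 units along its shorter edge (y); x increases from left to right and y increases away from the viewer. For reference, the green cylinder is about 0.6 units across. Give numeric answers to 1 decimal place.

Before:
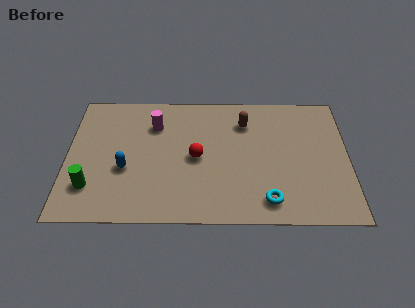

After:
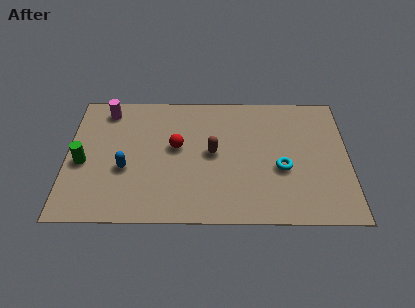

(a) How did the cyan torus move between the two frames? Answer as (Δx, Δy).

(0.7, 2.1)

The cyan torus was at about (9.9, 1.4) and moved to about (10.6, 3.5).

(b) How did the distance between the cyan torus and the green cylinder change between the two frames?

+1.1

The distance was about 8.7 in the first image and 9.8 in the second, so they moved 1.1 units further apart.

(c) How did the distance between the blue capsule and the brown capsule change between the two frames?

-2.3

Before: roughly 6.7 units apart; after: 4.4. That's 2.3 units closer together.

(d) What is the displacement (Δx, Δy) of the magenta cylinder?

(-2.4, 1.0)

The magenta cylinder started near (4.3, 6.4) and ended near (1.9, 7.4).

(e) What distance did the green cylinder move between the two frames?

1.6

From (1.2, 2.2) to (0.8, 3.8), the green cylinder covered √(0.4² + 1.6²) ≈ 1.6 units.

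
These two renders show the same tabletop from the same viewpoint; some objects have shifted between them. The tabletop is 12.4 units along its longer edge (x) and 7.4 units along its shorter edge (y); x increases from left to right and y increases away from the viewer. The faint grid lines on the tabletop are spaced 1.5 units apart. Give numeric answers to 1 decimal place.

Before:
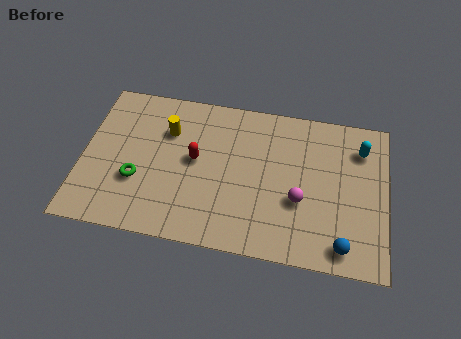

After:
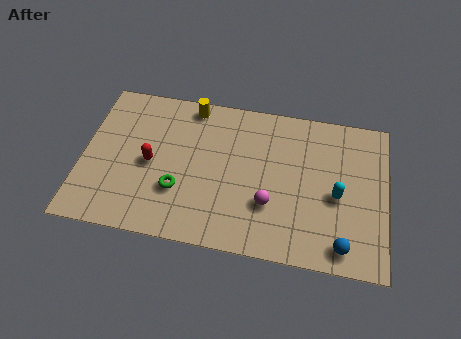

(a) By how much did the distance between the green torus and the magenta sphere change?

-2.9

The distance was about 6.6 in the first image and 3.7 in the second, so they moved 2.9 units closer together.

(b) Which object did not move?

the blue sphere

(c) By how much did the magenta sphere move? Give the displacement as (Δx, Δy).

(-1.2, -0.4)

From the two frames, the magenta sphere sits at roughly (8.9, 2.8) before and (7.7, 2.4) after.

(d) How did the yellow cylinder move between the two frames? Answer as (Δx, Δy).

(0.9, 1.4)

The yellow cylinder was at about (3.4, 5.2) and moved to about (4.3, 6.6).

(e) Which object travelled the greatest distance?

the cyan capsule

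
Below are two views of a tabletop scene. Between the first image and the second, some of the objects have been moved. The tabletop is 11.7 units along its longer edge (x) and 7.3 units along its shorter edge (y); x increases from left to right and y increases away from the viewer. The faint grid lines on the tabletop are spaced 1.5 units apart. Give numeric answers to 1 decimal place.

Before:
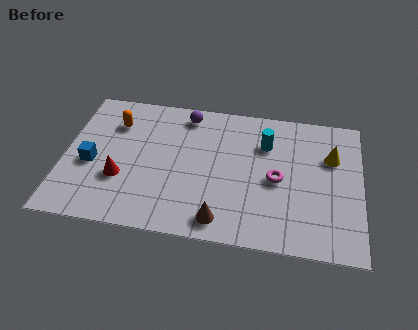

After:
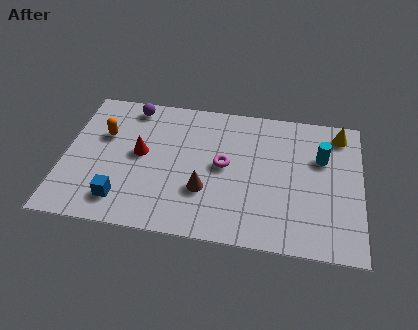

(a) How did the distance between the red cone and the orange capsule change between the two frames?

-1.2

The distance was about 2.9 in the first image and 1.7 in the second, so they moved 1.2 units closer together.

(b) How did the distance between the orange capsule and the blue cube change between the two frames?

+1.0

Before: roughly 2.4 units apart; after: 3.4. That's 1.0 units further apart.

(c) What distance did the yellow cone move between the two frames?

1.3

From (10.5, 4.9) to (10.8, 6.2), the yellow cone covered √(0.3² + 1.3²) ≈ 1.3 units.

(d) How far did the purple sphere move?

2.2

The purple sphere was near (4.7, 6.3) before and (2.5, 6.4) after, so it travelled √(2.2² + 0.1²) ≈ 2.2 units.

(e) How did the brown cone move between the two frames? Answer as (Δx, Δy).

(-0.7, 1.4)

The brown cone was at about (6.3, 1.0) and moved to about (5.6, 2.4).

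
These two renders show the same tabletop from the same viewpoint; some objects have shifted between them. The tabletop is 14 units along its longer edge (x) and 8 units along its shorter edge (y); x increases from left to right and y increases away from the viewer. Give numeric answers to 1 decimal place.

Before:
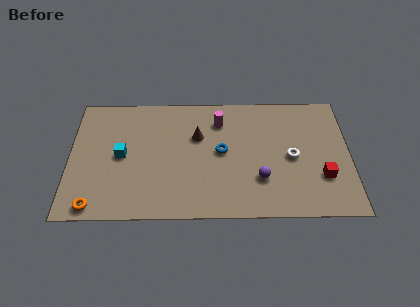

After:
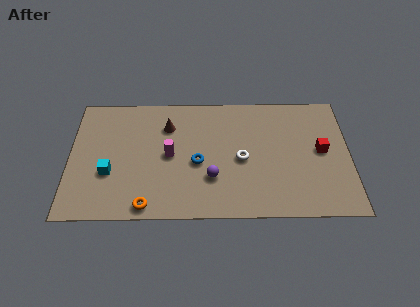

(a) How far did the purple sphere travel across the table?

2.4

From (9.5, 2.4) to (7.1, 2.5), the purple sphere covered √(2.4² + 0.1²) ≈ 2.4 units.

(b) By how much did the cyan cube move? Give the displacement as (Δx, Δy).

(-0.6, -1.1)

The cyan cube was at about (2.6, 4.0) and moved to about (2.0, 2.9).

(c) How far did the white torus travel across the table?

2.5

From (11.1, 3.8) to (8.6, 3.7), the white torus covered √(2.5² + 0.1²) ≈ 2.5 units.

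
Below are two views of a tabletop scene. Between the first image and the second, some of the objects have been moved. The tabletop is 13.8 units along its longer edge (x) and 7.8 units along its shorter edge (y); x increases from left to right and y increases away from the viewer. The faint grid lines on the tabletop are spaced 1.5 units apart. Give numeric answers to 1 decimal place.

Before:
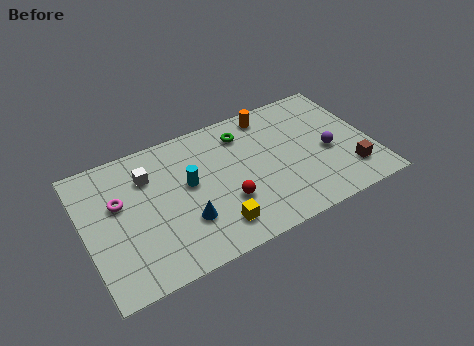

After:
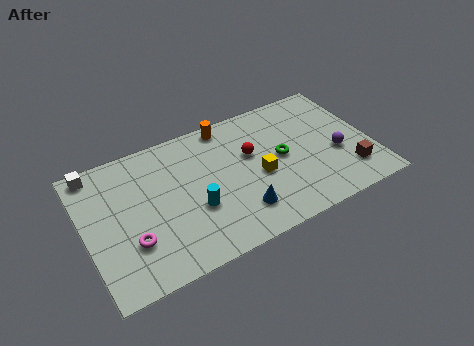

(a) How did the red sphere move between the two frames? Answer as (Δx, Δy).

(1.5, 2.2)

From the two frames, the red sphere sits at roughly (6.6, 2.6) before and (8.1, 4.8) after.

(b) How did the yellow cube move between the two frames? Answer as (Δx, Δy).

(2.4, 1.9)

The yellow cube started near (5.9, 1.5) and ended near (8.3, 3.4).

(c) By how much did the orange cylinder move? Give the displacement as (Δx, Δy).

(-2.1, 0.2)

The orange cylinder started near (9.3, 6.8) and ended near (7.2, 7.0).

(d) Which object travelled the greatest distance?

the yellow cube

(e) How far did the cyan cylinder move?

1.5

The cyan cylinder moved from about (5.0, 4.4) to (5.1, 2.9), a distance of √(0.1² + 1.5²) ≈ 1.5.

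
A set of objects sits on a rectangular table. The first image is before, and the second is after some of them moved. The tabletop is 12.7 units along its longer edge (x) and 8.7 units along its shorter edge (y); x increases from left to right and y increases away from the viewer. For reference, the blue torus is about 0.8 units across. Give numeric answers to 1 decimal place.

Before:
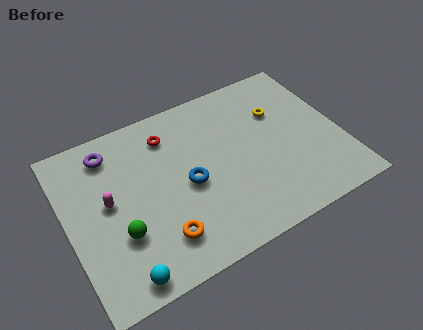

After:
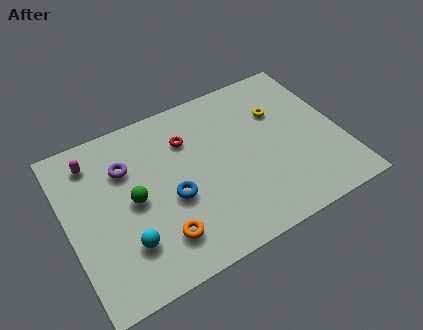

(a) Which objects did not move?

the orange torus and the yellow torus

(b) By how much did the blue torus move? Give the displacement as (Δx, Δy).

(-0.8, -0.4)

The blue torus was at about (5.5, 4.0) and moved to about (4.7, 3.6).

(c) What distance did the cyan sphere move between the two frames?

1.5

The cyan sphere was near (2.0, 0.9) before and (2.4, 2.3) after, so it travelled √(0.4² + 1.4²) ≈ 1.5 units.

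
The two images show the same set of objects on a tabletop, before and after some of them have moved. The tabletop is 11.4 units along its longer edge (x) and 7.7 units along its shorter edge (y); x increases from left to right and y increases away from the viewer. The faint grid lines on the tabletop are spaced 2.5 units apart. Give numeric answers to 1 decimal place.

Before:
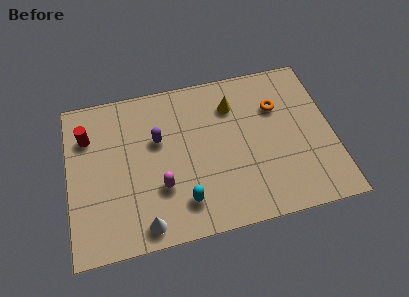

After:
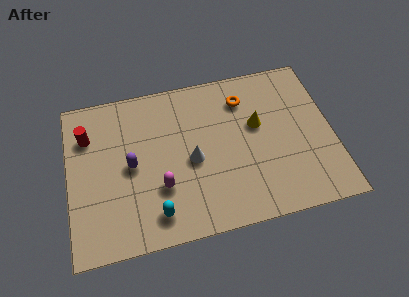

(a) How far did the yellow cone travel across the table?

1.6

The yellow cone was near (7.2, 5.8) before and (8.2, 4.6) after, so it travelled √(1.0² + 1.2²) ≈ 1.6 units.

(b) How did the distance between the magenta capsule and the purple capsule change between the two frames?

-0.5

The distance was about 2.3 in the first image and 1.8 in the second, so they moved 0.5 units closer together.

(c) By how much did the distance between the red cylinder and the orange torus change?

-1.4

Before: roughly 8.2 units apart; after: 6.8. That's 1.4 units closer together.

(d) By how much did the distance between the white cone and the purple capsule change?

-1.4

They were about 4.0 units apart before and 2.6 after — 1.4 units closer together.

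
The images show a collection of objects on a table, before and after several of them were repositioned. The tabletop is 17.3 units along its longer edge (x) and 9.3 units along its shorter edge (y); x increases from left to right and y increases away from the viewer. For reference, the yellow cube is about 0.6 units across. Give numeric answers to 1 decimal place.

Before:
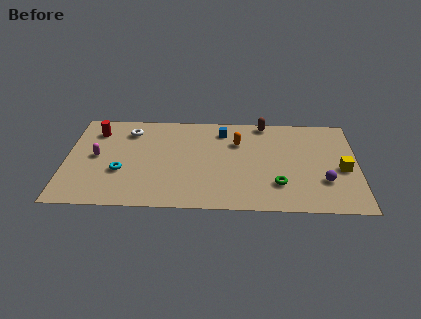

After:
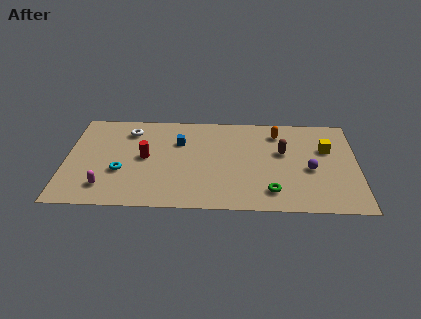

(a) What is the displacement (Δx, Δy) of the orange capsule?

(2.4, 1.0)

The orange capsule was at about (10.2, 6.5) and moved to about (12.6, 7.5).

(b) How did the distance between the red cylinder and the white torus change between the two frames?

+0.8

Before: roughly 2.0 units apart; after: 2.8. That's 0.8 units further apart.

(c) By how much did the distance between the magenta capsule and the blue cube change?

-1.8

The distance was about 8.0 in the first image and 6.2 in the second, so they moved 1.8 units closer together.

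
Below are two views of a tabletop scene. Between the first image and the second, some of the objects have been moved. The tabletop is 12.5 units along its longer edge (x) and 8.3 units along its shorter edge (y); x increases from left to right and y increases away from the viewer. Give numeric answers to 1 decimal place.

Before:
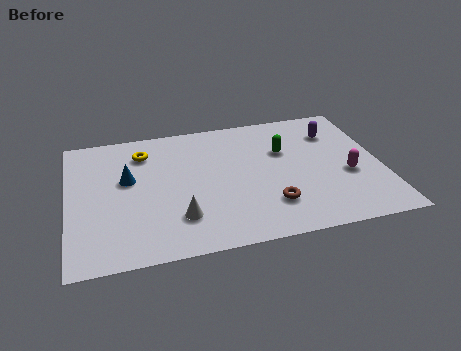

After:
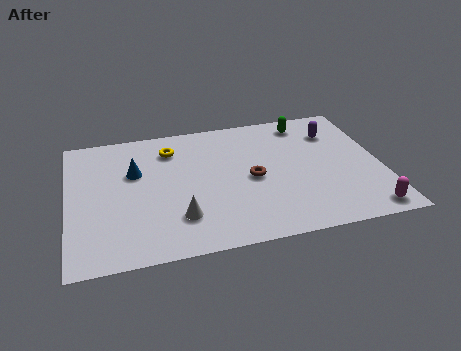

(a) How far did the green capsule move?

2.0

From (8.7, 5.4) to (9.7, 7.1), the green capsule covered √(1.0² + 1.7²) ≈ 2.0 units.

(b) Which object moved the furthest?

the magenta capsule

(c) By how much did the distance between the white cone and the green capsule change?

+1.9

Before: roughly 5.5 units apart; after: 7.4. That's 1.9 units further apart.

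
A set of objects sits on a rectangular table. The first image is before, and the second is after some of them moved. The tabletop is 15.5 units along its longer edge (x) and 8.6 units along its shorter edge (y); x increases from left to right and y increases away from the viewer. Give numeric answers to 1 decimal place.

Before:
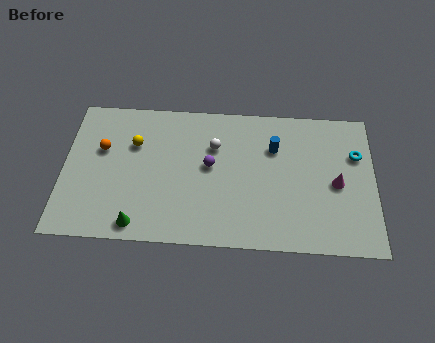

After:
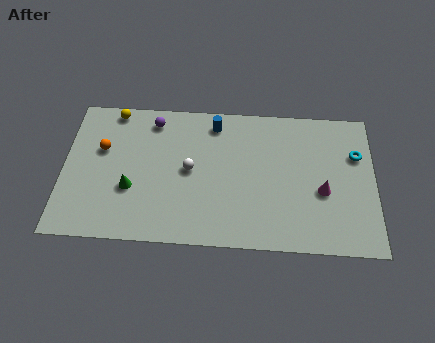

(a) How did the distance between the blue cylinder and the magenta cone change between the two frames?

+2.9

Before: roughly 3.7 units apart; after: 6.6. That's 2.9 units further apart.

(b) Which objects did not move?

the orange sphere and the cyan torus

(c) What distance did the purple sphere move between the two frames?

3.9

The purple sphere moved from about (7.3, 4.7) to (4.4, 7.3), a distance of √(2.9² + 2.6²) ≈ 3.9.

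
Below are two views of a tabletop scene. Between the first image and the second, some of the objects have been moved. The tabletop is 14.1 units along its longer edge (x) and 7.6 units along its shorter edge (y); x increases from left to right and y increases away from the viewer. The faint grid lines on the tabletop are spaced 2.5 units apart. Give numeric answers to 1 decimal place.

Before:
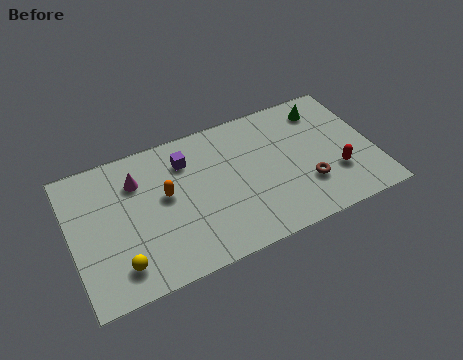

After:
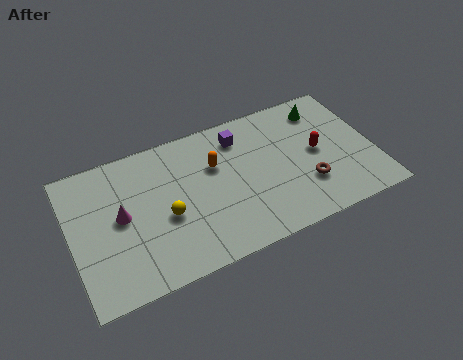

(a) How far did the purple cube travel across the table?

2.6

From (5.5, 5.8) to (8.1, 6.1), the purple cube covered √(2.6² + 0.3²) ≈ 2.6 units.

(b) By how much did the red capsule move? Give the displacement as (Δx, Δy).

(-0.7, 1.5)

The red capsule was at about (12.2, 2.4) and moved to about (11.5, 3.9).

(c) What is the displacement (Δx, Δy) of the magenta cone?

(-0.9, -1.6)

The magenta cone was at about (3.2, 5.6) and moved to about (2.3, 4.0).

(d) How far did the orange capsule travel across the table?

2.5

The orange capsule moved from about (4.4, 4.3) to (6.8, 5.0), a distance of √(2.4² + 0.7²) ≈ 2.5.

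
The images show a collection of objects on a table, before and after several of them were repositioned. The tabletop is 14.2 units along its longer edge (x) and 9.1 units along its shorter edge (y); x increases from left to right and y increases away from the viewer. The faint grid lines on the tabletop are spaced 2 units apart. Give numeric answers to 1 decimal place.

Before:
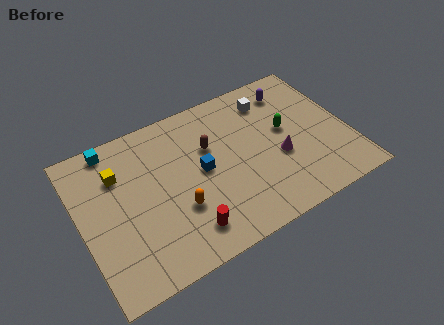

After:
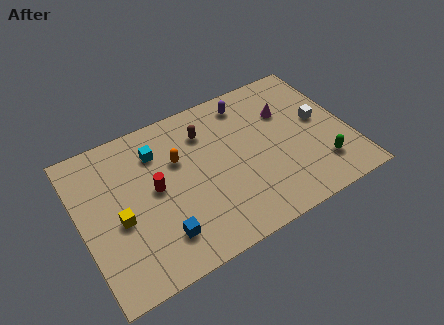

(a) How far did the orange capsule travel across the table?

2.8

The orange capsule moved from about (4.9, 3.1) to (5.3, 5.9), a distance of √(0.4² + 2.8²) ≈ 2.8.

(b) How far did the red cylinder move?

3.3

From (5.1, 1.7) to (3.9, 4.8), the red cylinder covered √(1.2² + 3.1²) ≈ 3.3 units.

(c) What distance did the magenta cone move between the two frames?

2.7

The magenta cone was near (10.4, 3.6) before and (11.2, 6.2) after, so it travelled √(0.8² + 2.6²) ≈ 2.7 units.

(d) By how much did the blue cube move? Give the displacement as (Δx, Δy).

(-2.6, -2.7)

The blue cube was at about (6.4, 4.7) and moved to about (3.8, 2.0).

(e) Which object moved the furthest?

the blue cube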